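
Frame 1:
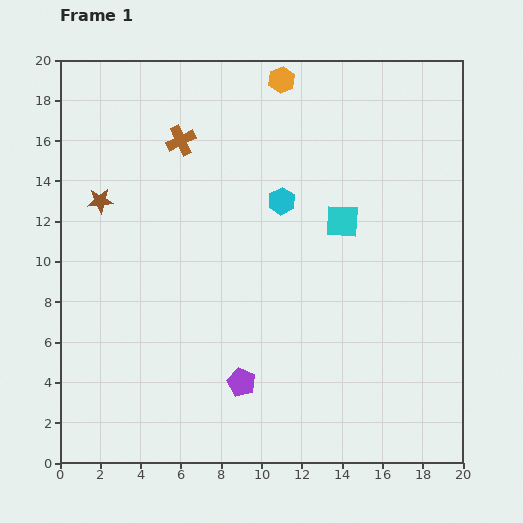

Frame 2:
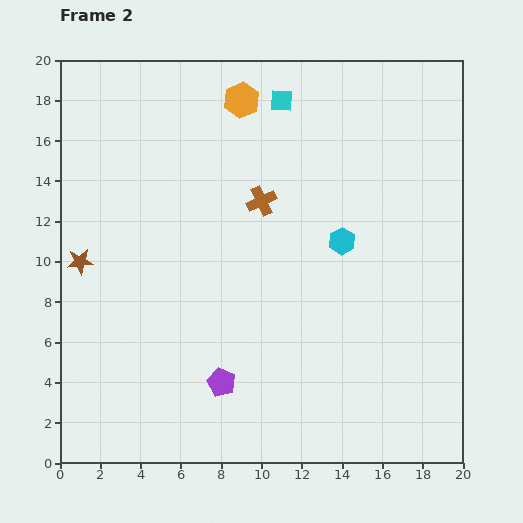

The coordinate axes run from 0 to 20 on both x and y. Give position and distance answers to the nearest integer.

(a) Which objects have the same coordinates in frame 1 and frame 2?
none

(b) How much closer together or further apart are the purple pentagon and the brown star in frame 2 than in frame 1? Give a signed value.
-2

Distance in frame 1: 11. Distance in frame 2: 9.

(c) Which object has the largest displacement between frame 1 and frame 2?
the cyan square

(moved 7; next 5)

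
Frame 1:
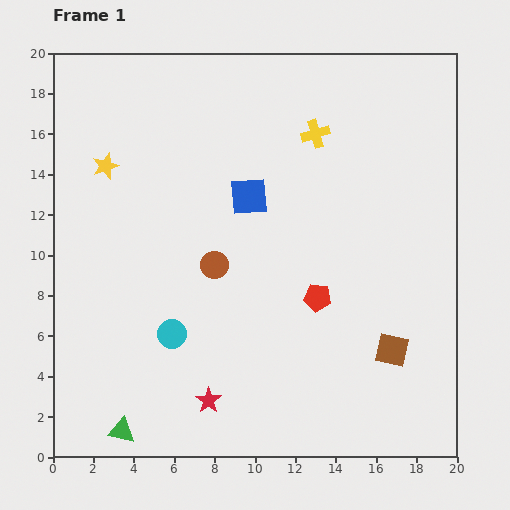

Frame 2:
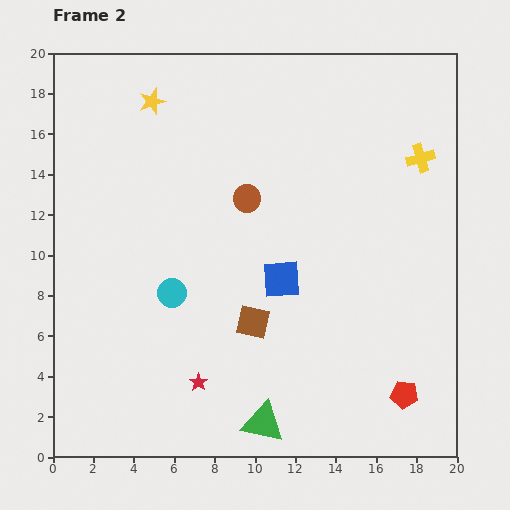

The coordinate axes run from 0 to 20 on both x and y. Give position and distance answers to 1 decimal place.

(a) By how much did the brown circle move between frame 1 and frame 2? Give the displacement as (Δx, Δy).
(1.6, 3.3)

The brown circle was at (8.0, 9.5) in frame 1 and (9.6, 12.8) in frame 2.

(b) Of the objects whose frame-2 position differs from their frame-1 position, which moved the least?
the red star

(moved 1.0)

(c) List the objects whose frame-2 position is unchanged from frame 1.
none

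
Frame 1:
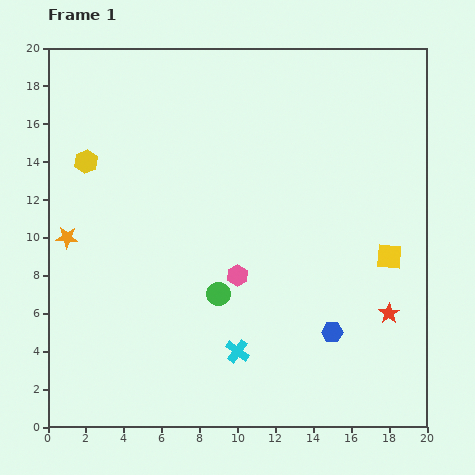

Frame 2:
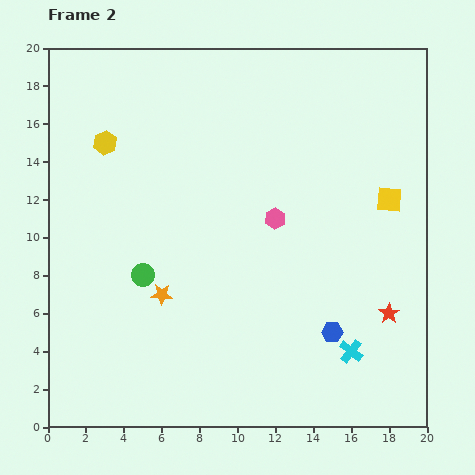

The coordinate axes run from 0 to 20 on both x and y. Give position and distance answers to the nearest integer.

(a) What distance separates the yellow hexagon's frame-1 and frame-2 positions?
1

The yellow hexagon moved from (2, 14) to (3, 15), a distance of √(1² + 1²) ≈ 1.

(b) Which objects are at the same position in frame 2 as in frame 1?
the blue hexagon, the red star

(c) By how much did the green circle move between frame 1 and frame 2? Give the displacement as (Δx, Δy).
(-4, 1)

The green circle was at (9, 7) in frame 1 and (5, 8) in frame 2.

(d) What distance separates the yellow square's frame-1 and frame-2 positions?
3

The yellow square moved from (18, 9) to (18, 12), a distance of √(0² + 3²) ≈ 3.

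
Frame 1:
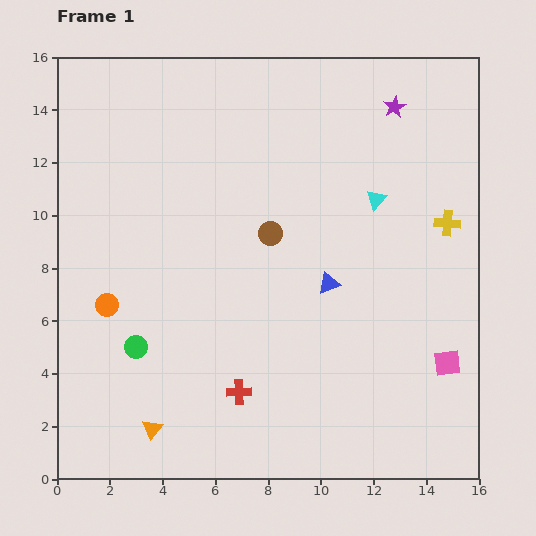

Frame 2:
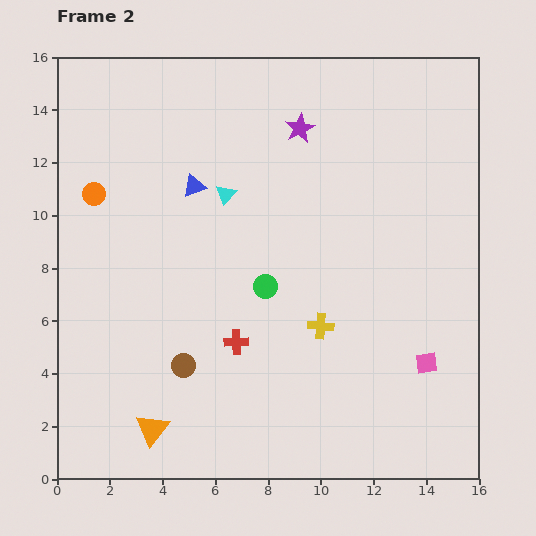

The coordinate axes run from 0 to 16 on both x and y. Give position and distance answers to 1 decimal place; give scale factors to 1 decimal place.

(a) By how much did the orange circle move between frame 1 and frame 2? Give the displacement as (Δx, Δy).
(-0.5, 4.2)

The orange circle was at (1.9, 6.6) in frame 1 and (1.4, 10.8) in frame 2.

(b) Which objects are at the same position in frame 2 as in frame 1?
the orange triangle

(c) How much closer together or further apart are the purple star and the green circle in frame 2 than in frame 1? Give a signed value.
-7.3

Distance in frame 1: 13.4. Distance in frame 2: 6.1.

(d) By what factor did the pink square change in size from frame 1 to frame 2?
0.8×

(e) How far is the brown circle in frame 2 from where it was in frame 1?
6.0

The brown circle moved from (8.1, 9.3) to (4.8, 4.3), a distance of √(3.3² + 5.0²) ≈ 6.0.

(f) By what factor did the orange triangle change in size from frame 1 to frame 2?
1.6×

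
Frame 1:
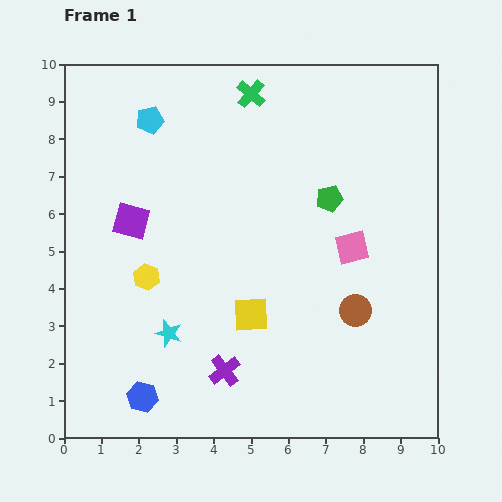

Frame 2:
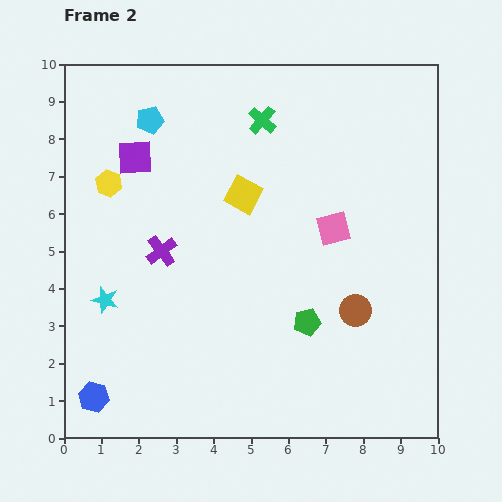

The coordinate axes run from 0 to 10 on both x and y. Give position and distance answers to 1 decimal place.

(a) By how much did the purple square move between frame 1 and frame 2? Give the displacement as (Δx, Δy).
(0.1, 1.7)

The purple square was at (1.8, 5.8) in frame 1 and (1.9, 7.5) in frame 2.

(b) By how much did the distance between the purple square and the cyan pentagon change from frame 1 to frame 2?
-1.6

Distance in frame 1: 2.7. Distance in frame 2: 1.1.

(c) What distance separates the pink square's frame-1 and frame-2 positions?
0.7

The pink square moved from (7.7, 5.1) to (7.2, 5.6), a distance of √(0.5² + 0.5²) ≈ 0.7.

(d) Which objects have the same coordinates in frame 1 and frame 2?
the cyan pentagon, the brown circle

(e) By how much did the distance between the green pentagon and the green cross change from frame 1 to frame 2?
+2.0

Distance in frame 1: 3.5. Distance in frame 2: 5.5.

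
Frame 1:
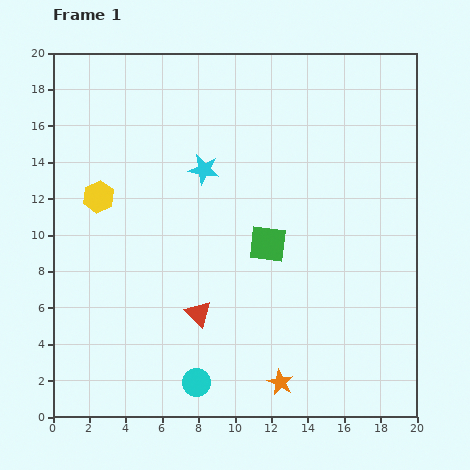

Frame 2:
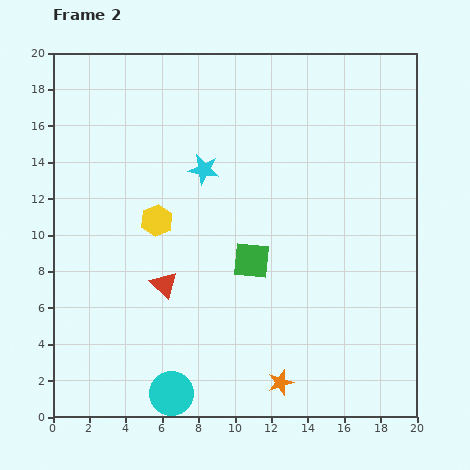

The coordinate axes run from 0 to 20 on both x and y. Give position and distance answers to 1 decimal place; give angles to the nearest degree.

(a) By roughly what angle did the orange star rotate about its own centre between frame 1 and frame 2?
28° clockwise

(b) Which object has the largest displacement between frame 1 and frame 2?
the yellow hexagon

(moved 3.5; next 2.5)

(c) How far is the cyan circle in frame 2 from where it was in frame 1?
1.5

The cyan circle moved from (7.9, 1.9) to (6.5, 1.3), a distance of √(1.4² + 0.6²) ≈ 1.5.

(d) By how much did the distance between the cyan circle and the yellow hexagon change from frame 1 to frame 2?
-2.0

Distance in frame 1: 11.5. Distance in frame 2: 9.5.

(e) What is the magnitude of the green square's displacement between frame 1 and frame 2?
1.3

The green square moved from (11.8, 9.5) to (10.9, 8.6), a distance of √(0.9² + 0.9²) ≈ 1.3.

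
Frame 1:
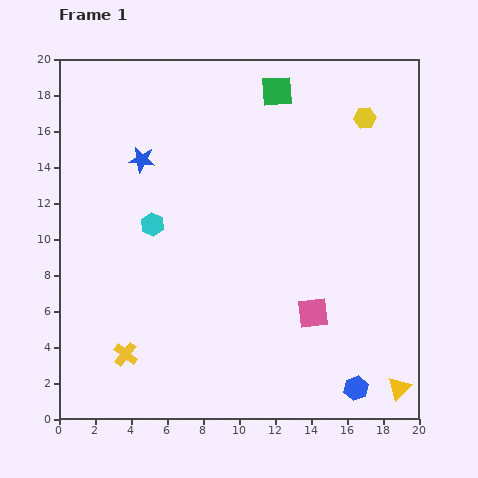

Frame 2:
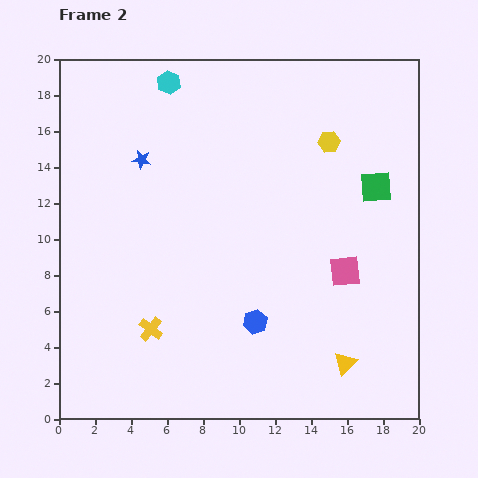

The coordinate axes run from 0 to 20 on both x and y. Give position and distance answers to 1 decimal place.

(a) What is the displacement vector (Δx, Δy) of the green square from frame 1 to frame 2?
(5.5, -5.3)

The green square was at (12.1, 18.2) in frame 1 and (17.6, 12.9) in frame 2.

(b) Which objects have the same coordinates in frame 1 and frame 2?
the blue star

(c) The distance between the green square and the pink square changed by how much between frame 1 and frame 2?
-7.5

Distance in frame 1: 12.5. Distance in frame 2: 5.0.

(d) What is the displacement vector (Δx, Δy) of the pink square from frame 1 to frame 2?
(1.8, 2.3)

The pink square was at (14.1, 5.9) in frame 1 and (15.9, 8.2) in frame 2.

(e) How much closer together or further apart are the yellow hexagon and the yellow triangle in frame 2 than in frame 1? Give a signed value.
-2.8

Distance in frame 1: 15.1. Distance in frame 2: 12.3.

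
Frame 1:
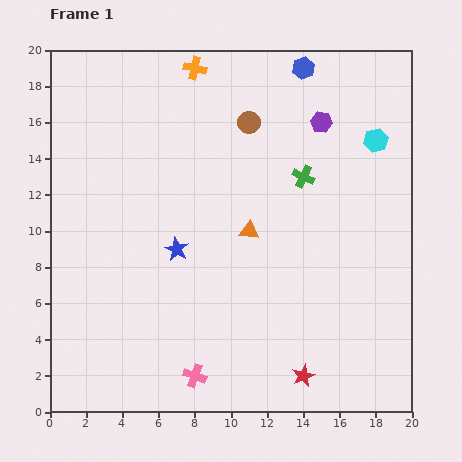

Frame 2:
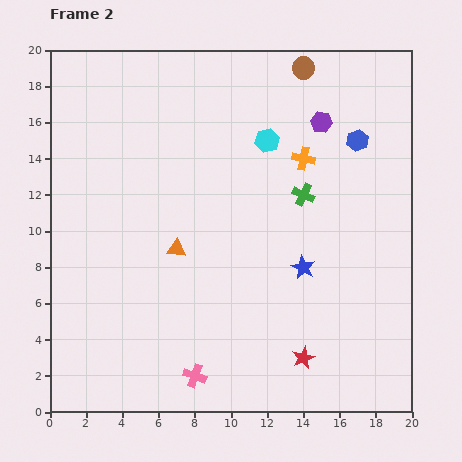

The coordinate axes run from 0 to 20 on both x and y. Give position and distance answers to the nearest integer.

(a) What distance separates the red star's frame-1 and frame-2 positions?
1

The red star moved from (14, 2) to (14, 3), a distance of √(0² + 1²) ≈ 1.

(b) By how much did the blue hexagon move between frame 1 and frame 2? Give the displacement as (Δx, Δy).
(3, -4)

The blue hexagon was at (14, 19) in frame 1 and (17, 15) in frame 2.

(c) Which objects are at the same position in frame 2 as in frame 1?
the pink cross, the purple hexagon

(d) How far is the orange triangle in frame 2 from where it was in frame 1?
4

The orange triangle moved from (11, 10) to (7, 9), a distance of √(4² + 1²) ≈ 4.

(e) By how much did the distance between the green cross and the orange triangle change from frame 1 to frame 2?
+4

Distance in frame 1: 4. Distance in frame 2: 8.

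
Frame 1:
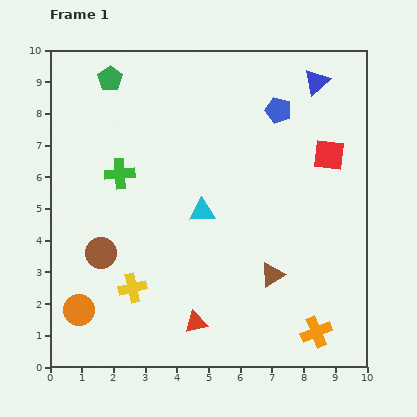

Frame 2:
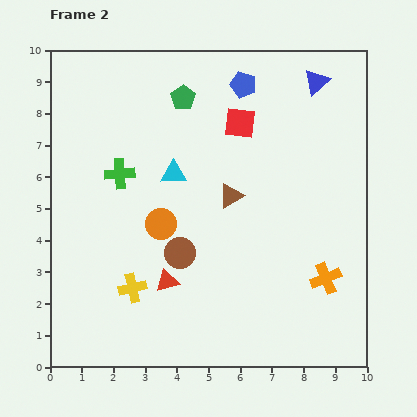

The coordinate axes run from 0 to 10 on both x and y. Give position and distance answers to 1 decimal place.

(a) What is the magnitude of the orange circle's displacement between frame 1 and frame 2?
3.7

The orange circle moved from (0.9, 1.8) to (3.5, 4.5), a distance of √(2.6² + 2.7²) ≈ 3.7.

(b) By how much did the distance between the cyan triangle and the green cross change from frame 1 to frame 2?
-1.2

Distance in frame 1: 2.9. Distance in frame 2: 1.7.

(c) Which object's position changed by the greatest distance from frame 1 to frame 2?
the orange circle

(moved 3.7; next 3.0)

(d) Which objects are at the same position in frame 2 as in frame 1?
the yellow cross, the blue triangle, the green cross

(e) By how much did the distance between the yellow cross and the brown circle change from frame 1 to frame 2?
+0.4

Distance in frame 1: 1.5. Distance in frame 2: 1.9.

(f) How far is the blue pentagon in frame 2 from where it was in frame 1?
1.4

The blue pentagon moved from (7.2, 8.1) to (6.1, 8.9), a distance of √(1.1² + 0.8²) ≈ 1.4.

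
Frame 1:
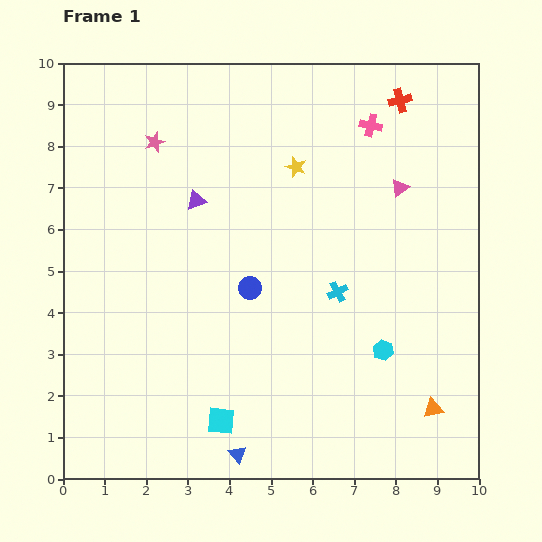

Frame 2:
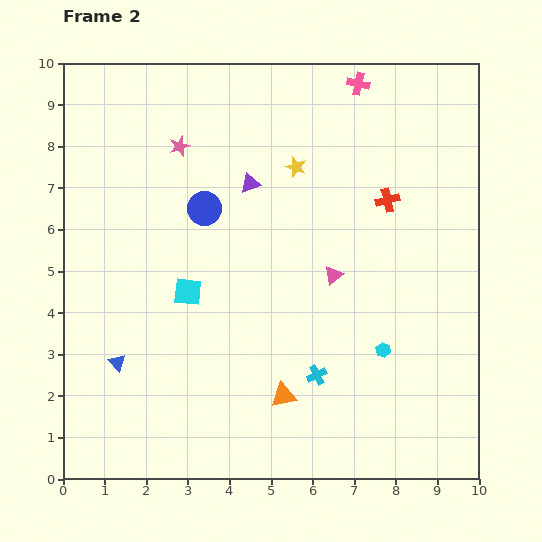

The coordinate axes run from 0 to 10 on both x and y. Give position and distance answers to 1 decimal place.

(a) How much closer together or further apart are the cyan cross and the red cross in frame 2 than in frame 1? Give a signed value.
-0.3

Distance in frame 1: 4.8. Distance in frame 2: 4.5.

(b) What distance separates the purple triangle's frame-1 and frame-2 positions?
1.4

The purple triangle moved from (3.2, 6.7) to (4.5, 7.1), a distance of √(1.3² + 0.4²) ≈ 1.4.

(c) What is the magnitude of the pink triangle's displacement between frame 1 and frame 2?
2.6

The pink triangle moved from (8.1, 7.0) to (6.5, 4.9), a distance of √(1.6² + 2.1²) ≈ 2.6.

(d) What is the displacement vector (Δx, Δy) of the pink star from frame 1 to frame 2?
(0.6, -0.1)

The pink star was at (2.2, 8.1) in frame 1 and (2.8, 8.0) in frame 2.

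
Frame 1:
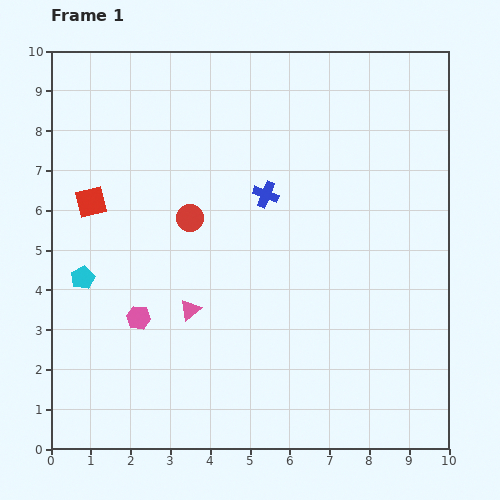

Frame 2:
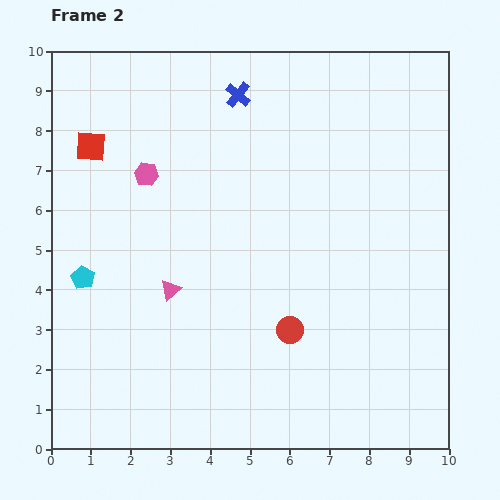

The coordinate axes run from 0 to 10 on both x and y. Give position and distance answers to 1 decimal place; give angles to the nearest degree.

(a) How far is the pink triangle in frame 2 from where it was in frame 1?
0.7

The pink triangle moved from (3.5, 3.5) to (3.0, 4.0), a distance of √(0.5² + 0.5²) ≈ 0.7.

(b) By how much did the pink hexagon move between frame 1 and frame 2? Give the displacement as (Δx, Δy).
(0.2, 3.6)

The pink hexagon was at (2.2, 3.3) in frame 1 and (2.4, 6.9) in frame 2.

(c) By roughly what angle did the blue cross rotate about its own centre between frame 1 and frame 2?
17° clockwise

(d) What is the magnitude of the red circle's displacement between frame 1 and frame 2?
3.8

The red circle moved from (3.5, 5.8) to (6.0, 3.0), a distance of √(2.5² + 2.8²) ≈ 3.8.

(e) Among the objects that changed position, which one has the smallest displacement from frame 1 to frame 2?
the pink triangle

(moved 0.7)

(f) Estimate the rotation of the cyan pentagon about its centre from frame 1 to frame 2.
16° counter-clockwise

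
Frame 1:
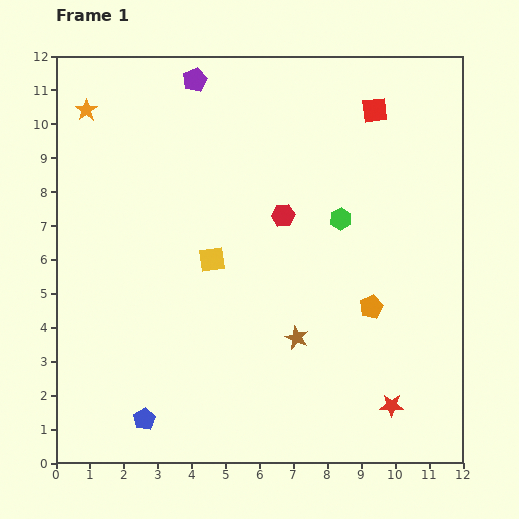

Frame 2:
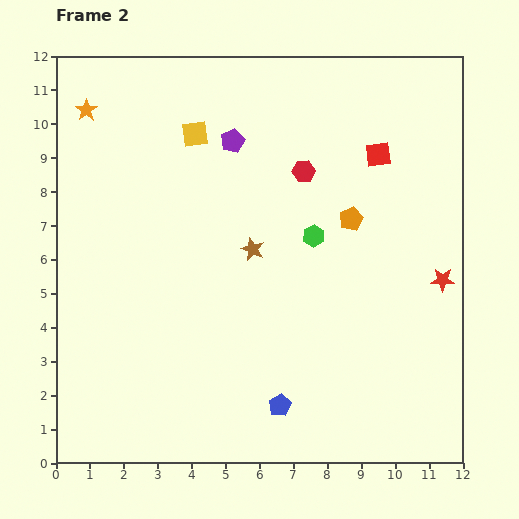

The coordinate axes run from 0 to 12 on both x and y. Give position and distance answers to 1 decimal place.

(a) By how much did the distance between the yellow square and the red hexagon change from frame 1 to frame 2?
+0.9

Distance in frame 1: 2.5. Distance in frame 2: 3.4.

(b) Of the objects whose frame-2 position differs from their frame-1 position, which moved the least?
the green hexagon

(moved 0.9)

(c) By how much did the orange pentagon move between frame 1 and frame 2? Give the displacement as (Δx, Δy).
(-0.6, 2.6)

The orange pentagon was at (9.3, 4.6) in frame 1 and (8.7, 7.2) in frame 2.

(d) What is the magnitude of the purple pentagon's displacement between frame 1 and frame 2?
2.1

The purple pentagon moved from (4.1, 11.3) to (5.2, 9.5), a distance of √(1.1² + 1.8²) ≈ 2.1.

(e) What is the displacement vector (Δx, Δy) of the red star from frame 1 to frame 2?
(1.5, 3.7)

The red star was at (9.9, 1.7) in frame 1 and (11.4, 5.4) in frame 2.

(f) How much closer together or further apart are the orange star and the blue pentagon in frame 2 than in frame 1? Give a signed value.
+1.1

Distance in frame 1: 9.3. Distance in frame 2: 10.4.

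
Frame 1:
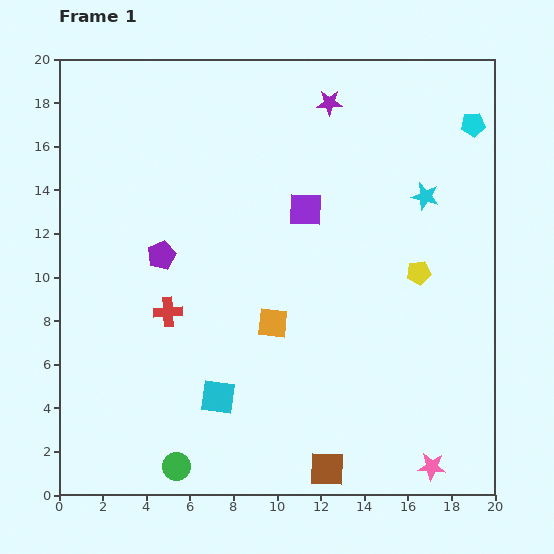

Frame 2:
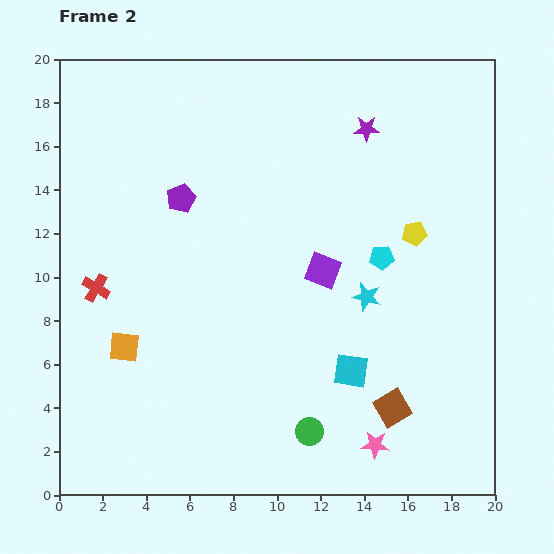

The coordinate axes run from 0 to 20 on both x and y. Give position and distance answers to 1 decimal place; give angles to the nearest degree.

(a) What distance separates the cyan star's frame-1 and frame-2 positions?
5.3

The cyan star moved from (16.8, 13.7) to (14.1, 9.1), a distance of √(2.7² + 4.6²) ≈ 5.3.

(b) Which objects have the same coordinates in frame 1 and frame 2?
none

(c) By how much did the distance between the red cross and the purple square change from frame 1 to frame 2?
+2.5

Distance in frame 1: 7.9. Distance in frame 2: 10.4.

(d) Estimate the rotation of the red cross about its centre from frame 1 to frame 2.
35° clockwise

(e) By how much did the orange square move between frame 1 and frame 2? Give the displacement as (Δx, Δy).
(-6.8, -1.1)

The orange square was at (9.8, 7.9) in frame 1 and (3.0, 6.8) in frame 2.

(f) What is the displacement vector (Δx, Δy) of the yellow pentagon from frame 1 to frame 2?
(-0.2, 1.8)

The yellow pentagon was at (16.5, 10.2) in frame 1 and (16.3, 12.0) in frame 2.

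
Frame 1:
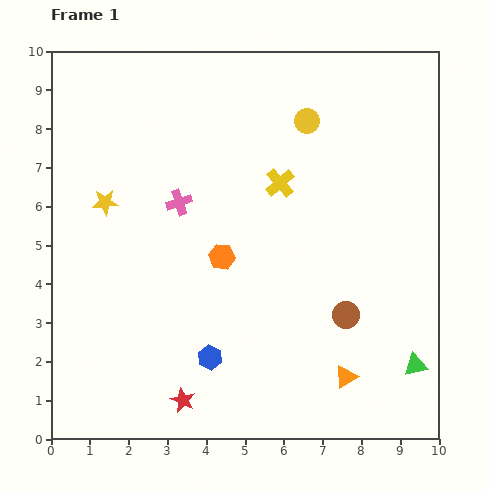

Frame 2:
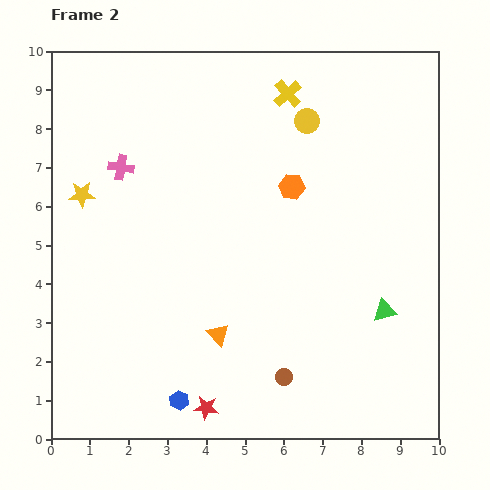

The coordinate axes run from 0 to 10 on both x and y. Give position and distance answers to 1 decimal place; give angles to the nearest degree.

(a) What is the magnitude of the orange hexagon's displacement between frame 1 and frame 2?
2.5

The orange hexagon moved from (4.4, 4.7) to (6.2, 6.5), a distance of √(1.8² + 1.8²) ≈ 2.5.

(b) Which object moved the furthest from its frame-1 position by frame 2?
the orange triangle

(moved 3.5; next 2.5)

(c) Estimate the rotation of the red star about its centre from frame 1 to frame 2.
16° counter-clockwise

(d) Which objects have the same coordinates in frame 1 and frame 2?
the yellow circle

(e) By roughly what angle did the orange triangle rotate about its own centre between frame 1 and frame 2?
42° counter-clockwise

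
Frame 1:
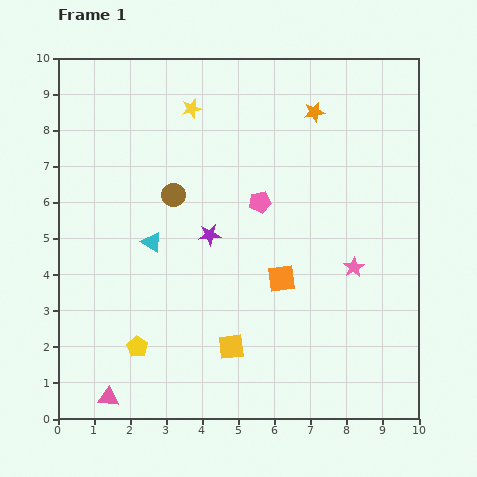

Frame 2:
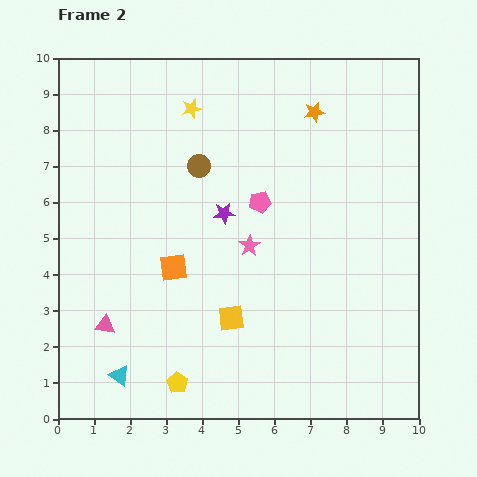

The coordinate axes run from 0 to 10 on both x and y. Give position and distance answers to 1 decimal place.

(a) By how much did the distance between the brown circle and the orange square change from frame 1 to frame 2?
-0.9

Distance in frame 1: 3.8. Distance in frame 2: 2.9.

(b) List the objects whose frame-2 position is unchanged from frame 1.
the yellow star, the orange star, the pink pentagon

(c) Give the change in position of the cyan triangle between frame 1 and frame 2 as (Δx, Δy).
(-0.9, -3.7)

The cyan triangle was at (2.6, 4.9) in frame 1 and (1.7, 1.2) in frame 2.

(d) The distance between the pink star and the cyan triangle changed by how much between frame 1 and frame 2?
-0.5

Distance in frame 1: 5.6. Distance in frame 2: 5.1.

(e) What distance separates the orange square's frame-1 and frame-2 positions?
3.0

The orange square moved from (6.2, 3.9) to (3.2, 4.2), a distance of √(3.0² + 0.3²) ≈ 3.0.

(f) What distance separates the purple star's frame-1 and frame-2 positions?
0.7

The purple star moved from (4.2, 5.1) to (4.6, 5.7), a distance of √(0.4² + 0.6²) ≈ 0.7.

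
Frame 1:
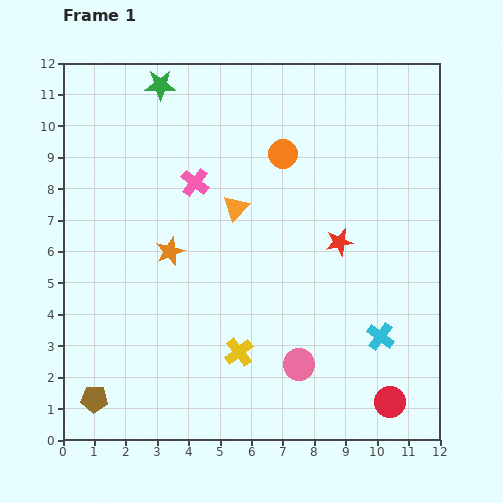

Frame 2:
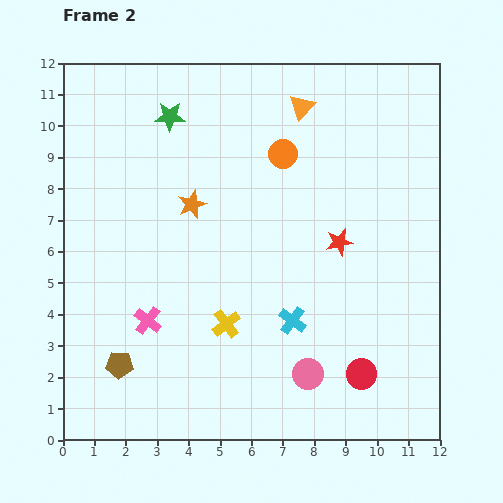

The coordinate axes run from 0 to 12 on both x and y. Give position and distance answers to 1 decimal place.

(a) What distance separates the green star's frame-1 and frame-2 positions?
1.0

The green star moved from (3.1, 11.3) to (3.4, 10.3), a distance of √(0.3² + 1.0²) ≈ 1.0.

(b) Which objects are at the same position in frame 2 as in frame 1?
the orange circle, the red star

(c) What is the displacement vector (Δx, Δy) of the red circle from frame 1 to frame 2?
(-0.9, 0.9)

The red circle was at (10.4, 1.2) in frame 1 and (9.5, 2.1) in frame 2.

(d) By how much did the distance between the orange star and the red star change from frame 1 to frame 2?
-0.5

Distance in frame 1: 5.4. Distance in frame 2: 4.9.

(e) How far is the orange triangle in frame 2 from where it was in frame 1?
3.8

The orange triangle moved from (5.5, 7.4) to (7.6, 10.6), a distance of √(2.1² + 3.2²) ≈ 3.8.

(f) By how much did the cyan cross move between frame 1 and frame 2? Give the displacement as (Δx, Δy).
(-2.8, 0.5)

The cyan cross was at (10.1, 3.3) in frame 1 and (7.3, 3.8) in frame 2.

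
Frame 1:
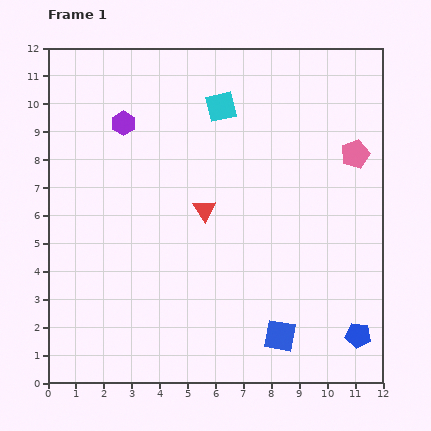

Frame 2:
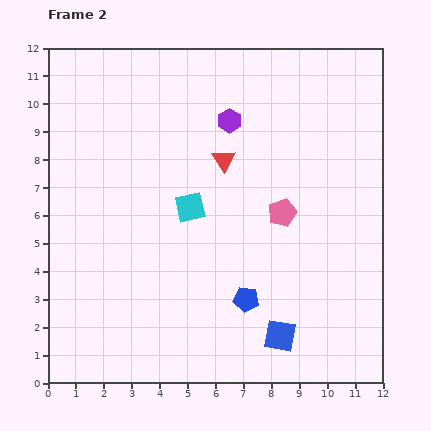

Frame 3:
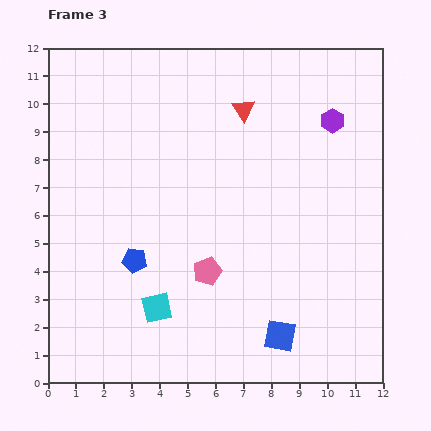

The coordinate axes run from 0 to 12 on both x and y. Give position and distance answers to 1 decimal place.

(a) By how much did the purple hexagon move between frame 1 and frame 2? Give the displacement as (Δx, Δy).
(3.8, 0.1)

The purple hexagon was at (2.7, 9.3) in frame 1 and (6.5, 9.4) in frame 2.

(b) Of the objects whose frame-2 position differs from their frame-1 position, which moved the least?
the red triangle

(moved 1.9)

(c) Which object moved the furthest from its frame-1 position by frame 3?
the blue pentagon

(moved 8.4; next 7.6)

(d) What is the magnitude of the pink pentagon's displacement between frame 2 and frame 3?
3.4

The pink pentagon moved from (8.4, 6.1) to (5.7, 4.0), a distance of √(2.7² + 2.1²) ≈ 3.4.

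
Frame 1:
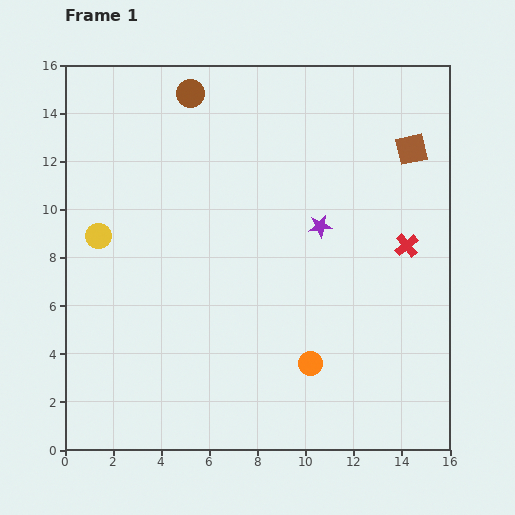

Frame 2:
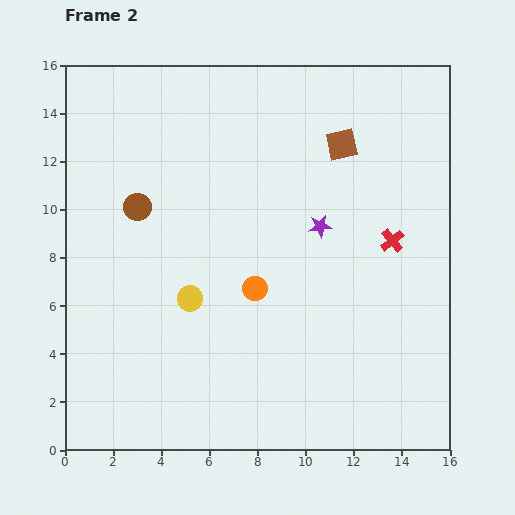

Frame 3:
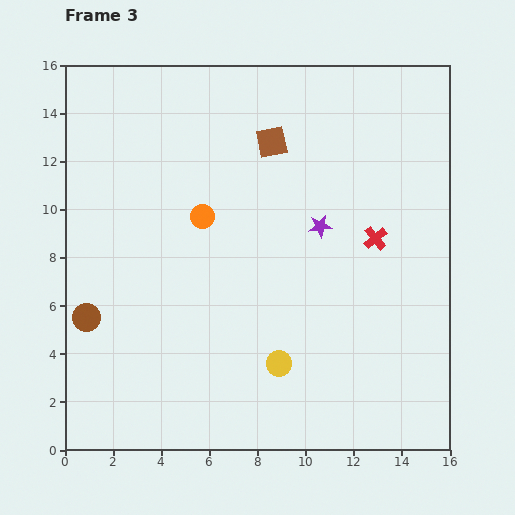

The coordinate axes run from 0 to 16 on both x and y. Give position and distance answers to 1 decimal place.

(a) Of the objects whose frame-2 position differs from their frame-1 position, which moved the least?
the red cross

(moved 0.6)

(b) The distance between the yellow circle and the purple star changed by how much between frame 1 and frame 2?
-3.0

Distance in frame 1: 9.2. Distance in frame 2: 6.2.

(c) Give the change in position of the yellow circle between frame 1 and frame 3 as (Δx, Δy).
(7.5, -5.3)

The yellow circle was at (1.4, 8.9) in frame 1 and (8.9, 3.6) in frame 3.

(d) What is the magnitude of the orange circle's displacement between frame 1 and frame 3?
7.6

The orange circle moved from (10.2, 3.6) to (5.7, 9.7), a distance of √(4.5² + 6.1²) ≈ 7.6.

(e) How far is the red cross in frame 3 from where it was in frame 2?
0.7

The red cross moved from (13.6, 8.7) to (12.9, 8.8), a distance of √(0.7² + 0.1²) ≈ 0.7.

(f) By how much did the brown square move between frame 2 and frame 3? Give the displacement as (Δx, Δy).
(-2.9, 0.1)

The brown square was at (11.5, 12.7) in frame 2 and (8.6, 12.8) in frame 3.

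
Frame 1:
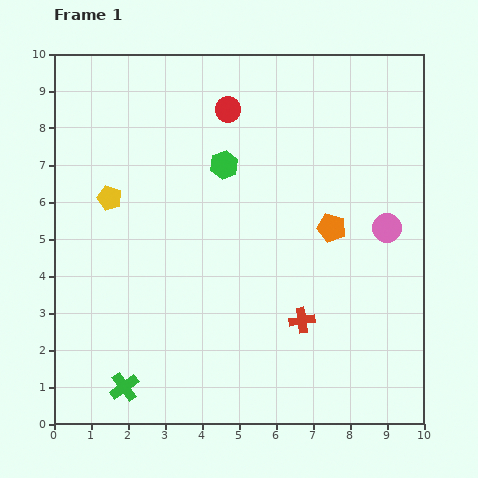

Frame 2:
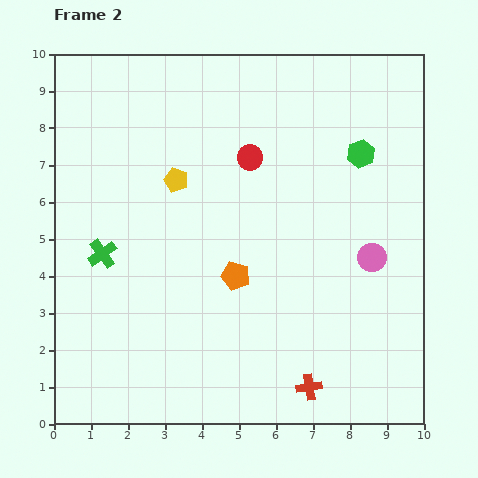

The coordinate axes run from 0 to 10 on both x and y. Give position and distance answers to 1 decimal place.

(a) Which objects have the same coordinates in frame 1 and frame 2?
none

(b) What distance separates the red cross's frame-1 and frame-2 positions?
1.8

The red cross moved from (6.7, 2.8) to (6.9, 1.0), a distance of √(0.2² + 1.8²) ≈ 1.8.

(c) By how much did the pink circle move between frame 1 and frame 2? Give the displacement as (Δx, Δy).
(-0.4, -0.8)

The pink circle was at (9.0, 5.3) in frame 1 and (8.6, 4.5) in frame 2.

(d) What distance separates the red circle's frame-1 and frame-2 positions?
1.4

The red circle moved from (4.7, 8.5) to (5.3, 7.2), a distance of √(0.6² + 1.3²) ≈ 1.4.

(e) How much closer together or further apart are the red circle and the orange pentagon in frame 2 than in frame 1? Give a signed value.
-1.1

Distance in frame 1: 4.3. Distance in frame 2: 3.2.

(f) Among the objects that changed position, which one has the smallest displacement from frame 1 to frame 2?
the pink circle

(moved 0.9)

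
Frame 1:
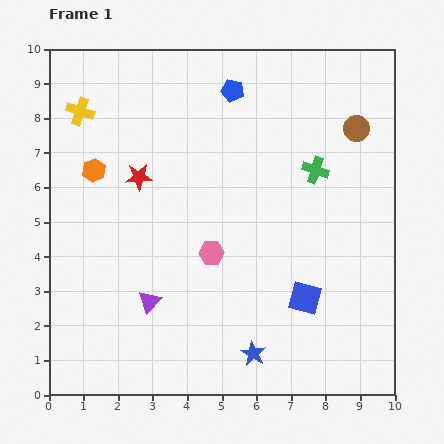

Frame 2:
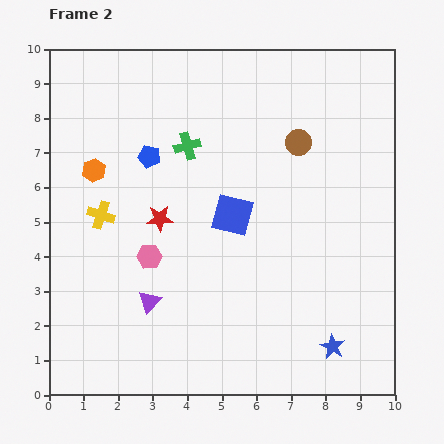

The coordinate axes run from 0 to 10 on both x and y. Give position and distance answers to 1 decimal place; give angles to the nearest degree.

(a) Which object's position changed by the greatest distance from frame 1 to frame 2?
the green cross

(moved 3.8; next 3.2)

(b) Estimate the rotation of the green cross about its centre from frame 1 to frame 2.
34° counter-clockwise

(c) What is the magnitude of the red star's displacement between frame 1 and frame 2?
1.3

The red star moved from (2.6, 6.3) to (3.2, 5.1), a distance of √(0.6² + 1.2²) ≈ 1.3.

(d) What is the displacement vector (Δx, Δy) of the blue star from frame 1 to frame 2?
(2.3, 0.2)

The blue star was at (5.9, 1.2) in frame 1 and (8.2, 1.4) in frame 2.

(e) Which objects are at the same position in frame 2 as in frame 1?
the orange hexagon, the purple triangle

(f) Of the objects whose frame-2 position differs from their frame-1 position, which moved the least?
the red star

(moved 1.3)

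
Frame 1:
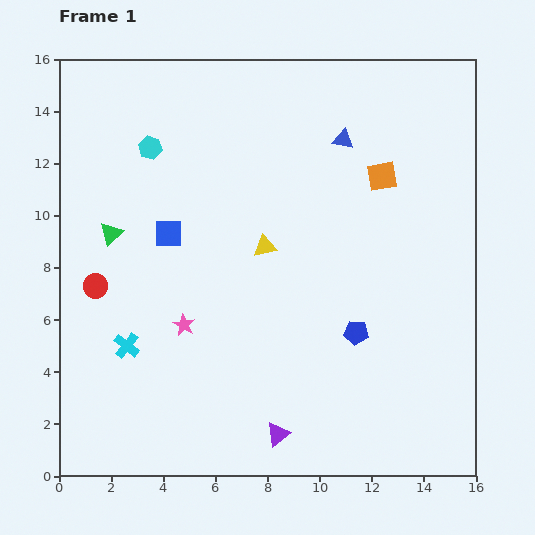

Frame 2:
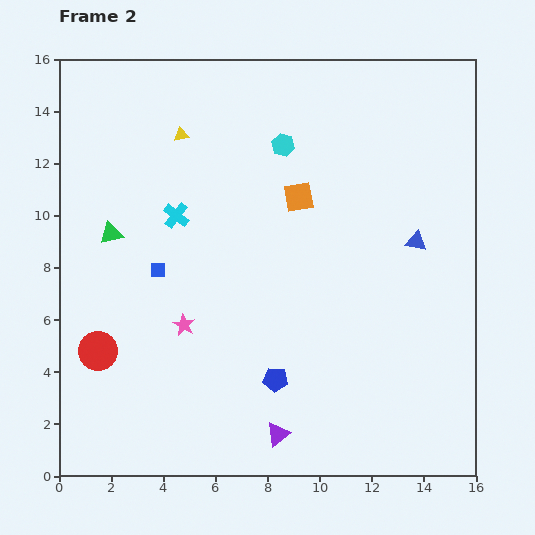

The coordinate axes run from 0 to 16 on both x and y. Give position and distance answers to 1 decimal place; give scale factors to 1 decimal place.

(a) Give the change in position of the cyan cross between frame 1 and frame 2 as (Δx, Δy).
(1.9, 5.0)

The cyan cross was at (2.6, 5.0) in frame 1 and (4.5, 10.0) in frame 2.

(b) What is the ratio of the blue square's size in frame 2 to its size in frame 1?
0.6×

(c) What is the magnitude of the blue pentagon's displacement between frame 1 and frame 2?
3.6

The blue pentagon moved from (11.4, 5.5) to (8.3, 3.7), a distance of √(3.1² + 1.8²) ≈ 3.6.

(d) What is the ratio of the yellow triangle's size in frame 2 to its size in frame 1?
0.7×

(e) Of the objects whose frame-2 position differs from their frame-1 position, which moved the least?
the blue square

(moved 1.5)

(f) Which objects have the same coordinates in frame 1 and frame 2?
the pink star, the purple triangle, the green triangle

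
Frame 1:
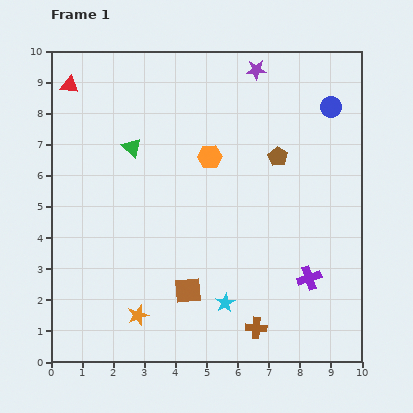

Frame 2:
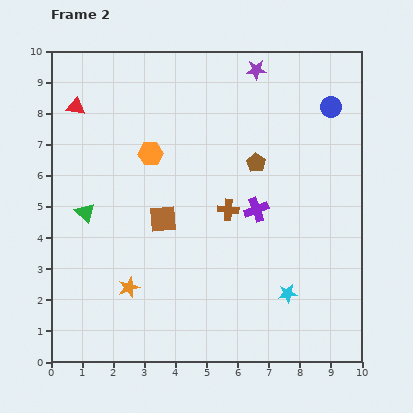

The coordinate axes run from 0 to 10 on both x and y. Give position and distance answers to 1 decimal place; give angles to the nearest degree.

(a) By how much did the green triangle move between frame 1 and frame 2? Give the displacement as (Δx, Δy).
(-1.5, -2.1)

The green triangle was at (2.6, 6.9) in frame 1 and (1.1, 4.8) in frame 2.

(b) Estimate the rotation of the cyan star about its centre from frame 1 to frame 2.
23° clockwise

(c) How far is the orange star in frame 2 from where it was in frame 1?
0.9

The orange star moved from (2.8, 1.5) to (2.5, 2.4), a distance of √(0.3² + 0.9²) ≈ 0.9.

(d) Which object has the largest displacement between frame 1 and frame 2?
the brown cross

(moved 3.9; next 2.8)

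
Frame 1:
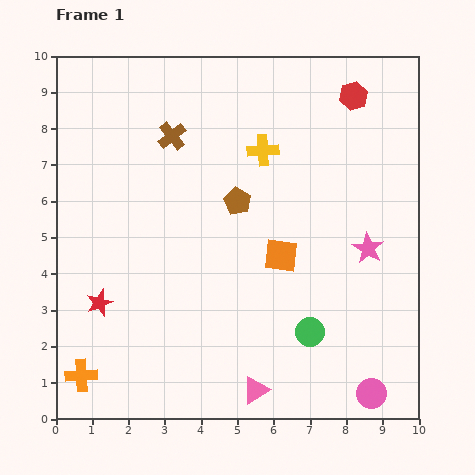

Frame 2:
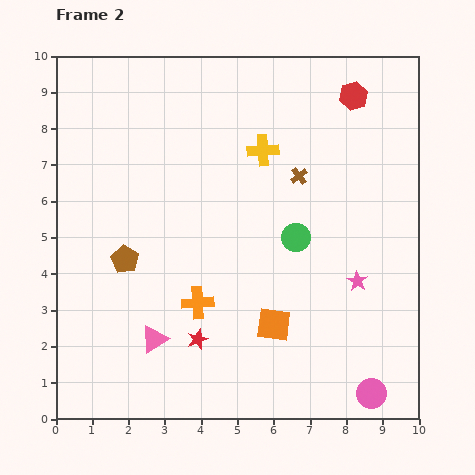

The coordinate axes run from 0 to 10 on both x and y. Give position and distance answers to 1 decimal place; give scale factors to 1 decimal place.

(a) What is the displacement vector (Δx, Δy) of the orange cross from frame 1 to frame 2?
(3.2, 2.0)

The orange cross was at (0.7, 1.2) in frame 1 and (3.9, 3.2) in frame 2.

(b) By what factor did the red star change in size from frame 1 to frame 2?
0.8×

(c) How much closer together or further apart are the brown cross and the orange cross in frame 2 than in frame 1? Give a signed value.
-2.6

Distance in frame 1: 7.1. Distance in frame 2: 4.5.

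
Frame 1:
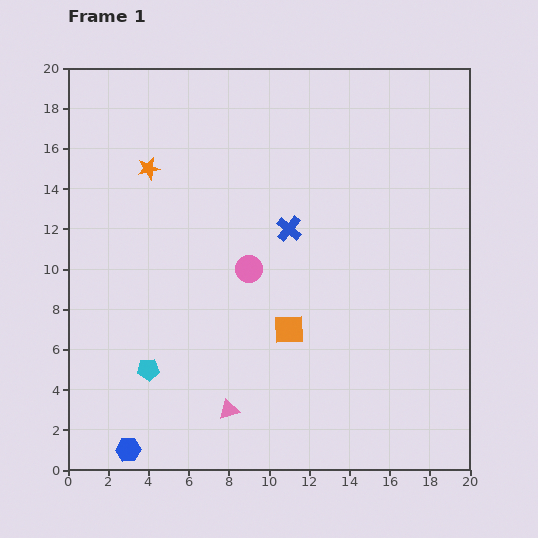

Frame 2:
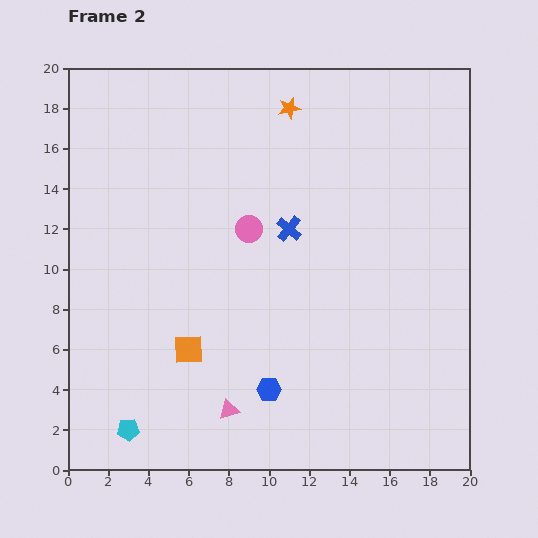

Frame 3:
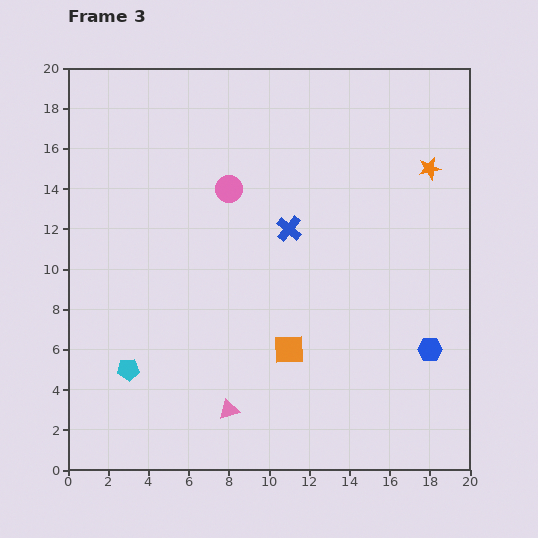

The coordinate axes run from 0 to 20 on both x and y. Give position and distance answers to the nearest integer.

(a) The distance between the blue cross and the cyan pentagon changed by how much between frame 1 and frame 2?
+3

Distance in frame 1: 10. Distance in frame 2: 13.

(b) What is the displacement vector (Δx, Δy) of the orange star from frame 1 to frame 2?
(7, 3)

The orange star was at (4, 15) in frame 1 and (11, 18) in frame 2.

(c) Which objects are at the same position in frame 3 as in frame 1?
the blue cross, the pink triangle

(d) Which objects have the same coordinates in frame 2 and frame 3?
the blue cross, the pink triangle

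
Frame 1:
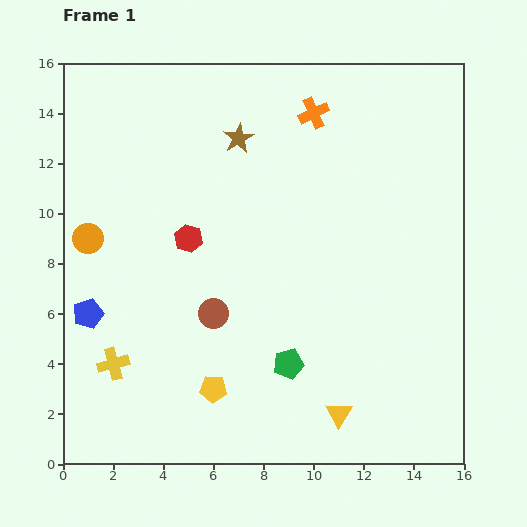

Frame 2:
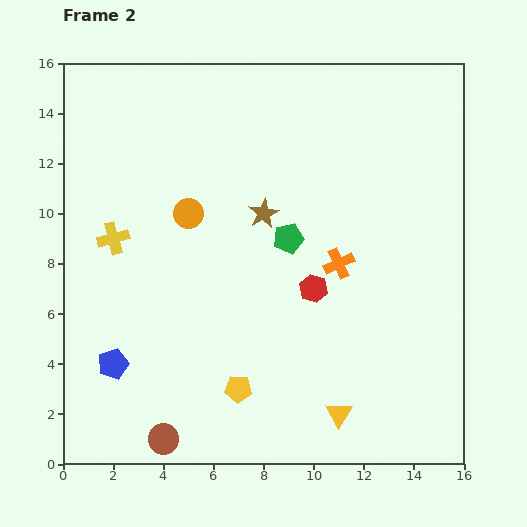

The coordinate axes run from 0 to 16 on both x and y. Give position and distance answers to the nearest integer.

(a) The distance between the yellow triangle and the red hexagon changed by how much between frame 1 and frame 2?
-4

Distance in frame 1: 9. Distance in frame 2: 5.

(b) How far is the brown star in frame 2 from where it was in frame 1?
3

The brown star moved from (7, 13) to (8, 10), a distance of √(1² + 3²) ≈ 3.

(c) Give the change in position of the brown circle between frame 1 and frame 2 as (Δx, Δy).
(-2, -5)

The brown circle was at (6, 6) in frame 1 and (4, 1) in frame 2.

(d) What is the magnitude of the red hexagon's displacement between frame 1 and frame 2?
5

The red hexagon moved from (5, 9) to (10, 7), a distance of √(5² + 2²) ≈ 5.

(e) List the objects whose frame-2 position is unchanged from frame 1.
the yellow triangle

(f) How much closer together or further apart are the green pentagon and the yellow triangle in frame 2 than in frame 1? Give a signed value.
+4

Distance in frame 1: 3. Distance in frame 2: 7.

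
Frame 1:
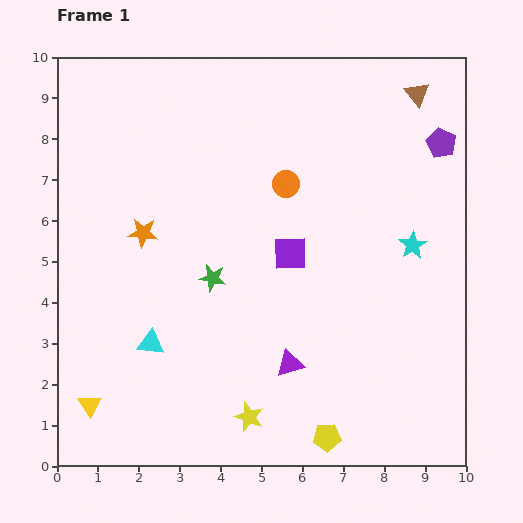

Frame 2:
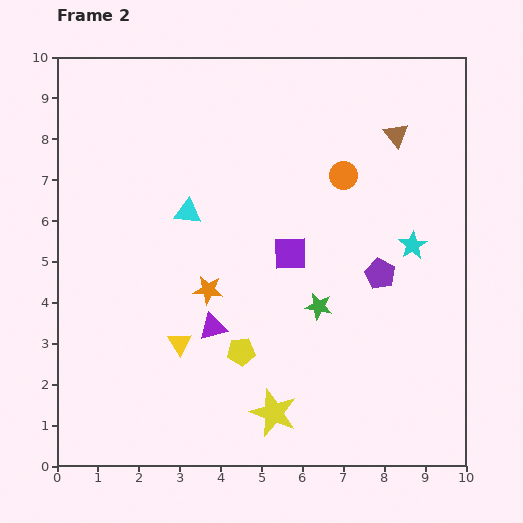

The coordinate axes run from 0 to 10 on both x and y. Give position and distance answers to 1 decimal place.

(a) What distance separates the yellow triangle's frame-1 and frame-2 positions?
2.7

The yellow triangle moved from (0.8, 1.5) to (3.0, 3.0), a distance of √(2.2² + 1.5²) ≈ 2.7.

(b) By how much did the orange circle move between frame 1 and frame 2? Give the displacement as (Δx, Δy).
(1.4, 0.2)

The orange circle was at (5.6, 6.9) in frame 1 and (7.0, 7.1) in frame 2.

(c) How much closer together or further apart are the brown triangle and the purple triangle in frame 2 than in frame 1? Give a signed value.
-0.8

Distance in frame 1: 7.3. Distance in frame 2: 6.5.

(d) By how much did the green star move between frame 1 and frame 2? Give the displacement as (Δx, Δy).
(2.6, -0.7)

The green star was at (3.8, 4.6) in frame 1 and (6.4, 3.9) in frame 2.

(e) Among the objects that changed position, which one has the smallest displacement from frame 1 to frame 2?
the yellow star

(moved 0.6)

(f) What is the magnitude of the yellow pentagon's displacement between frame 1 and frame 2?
3.0

The yellow pentagon moved from (6.6, 0.7) to (4.5, 2.8), a distance of √(2.1² + 2.1²) ≈ 3.0.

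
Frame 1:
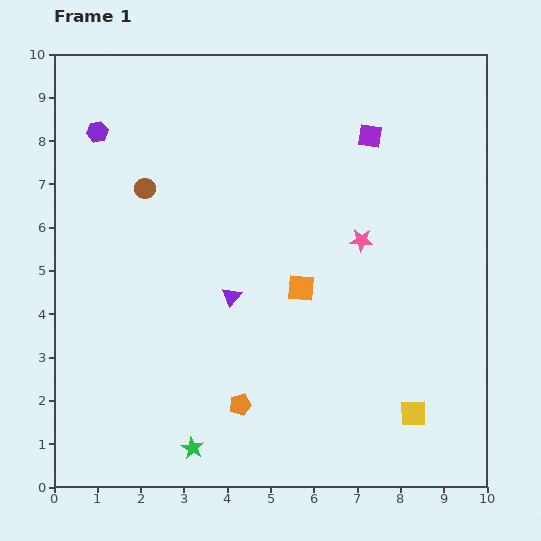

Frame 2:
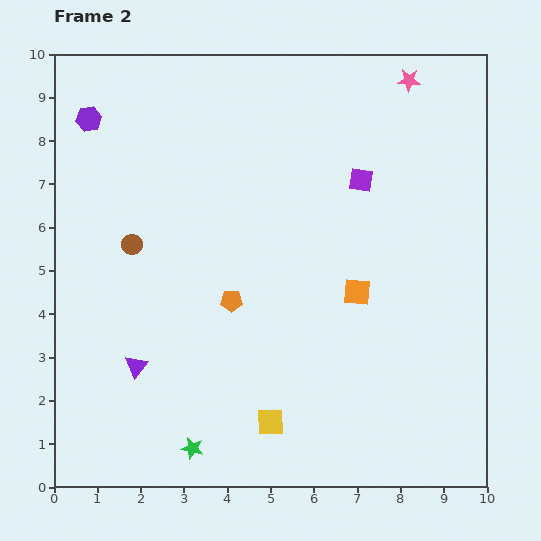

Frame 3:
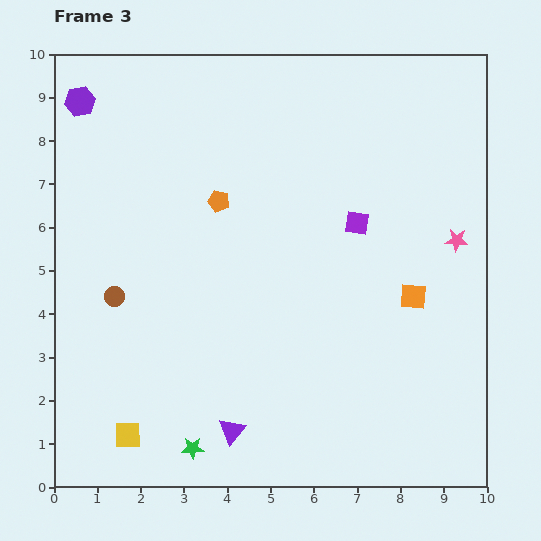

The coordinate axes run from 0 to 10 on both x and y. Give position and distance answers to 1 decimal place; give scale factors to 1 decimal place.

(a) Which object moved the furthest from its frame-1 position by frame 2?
the pink star

(moved 3.9; next 3.3)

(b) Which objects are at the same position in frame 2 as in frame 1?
the green star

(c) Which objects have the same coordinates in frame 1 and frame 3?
the green star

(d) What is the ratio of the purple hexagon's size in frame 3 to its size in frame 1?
1.4×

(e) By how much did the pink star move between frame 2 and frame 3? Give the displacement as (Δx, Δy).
(1.1, -3.7)

The pink star was at (8.2, 9.4) in frame 2 and (9.3, 5.7) in frame 3.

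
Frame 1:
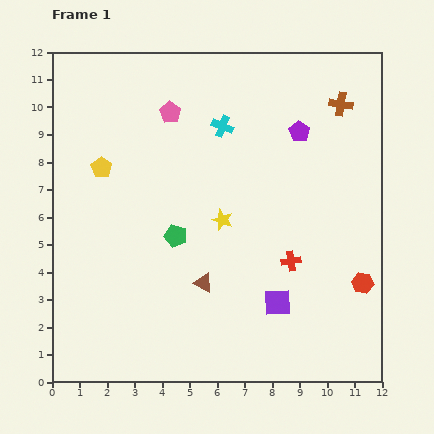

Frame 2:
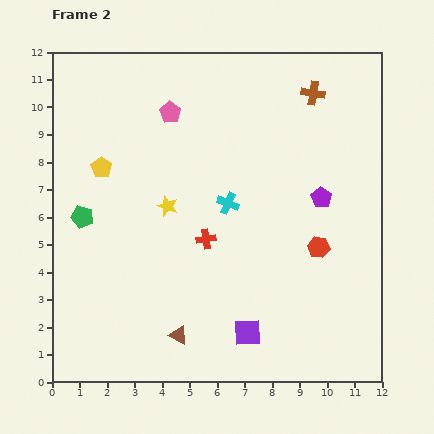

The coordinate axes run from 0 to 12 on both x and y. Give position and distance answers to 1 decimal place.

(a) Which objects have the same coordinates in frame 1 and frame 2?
the pink pentagon, the yellow pentagon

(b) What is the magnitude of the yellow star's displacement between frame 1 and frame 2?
2.1

The yellow star moved from (6.2, 5.9) to (4.2, 6.4), a distance of √(2.0² + 0.5²) ≈ 2.1.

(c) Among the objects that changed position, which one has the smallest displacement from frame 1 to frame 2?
the brown cross

(moved 1.1)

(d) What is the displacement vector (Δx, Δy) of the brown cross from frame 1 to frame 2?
(-1.0, 0.4)

The brown cross was at (10.5, 10.1) in frame 1 and (9.5, 10.5) in frame 2.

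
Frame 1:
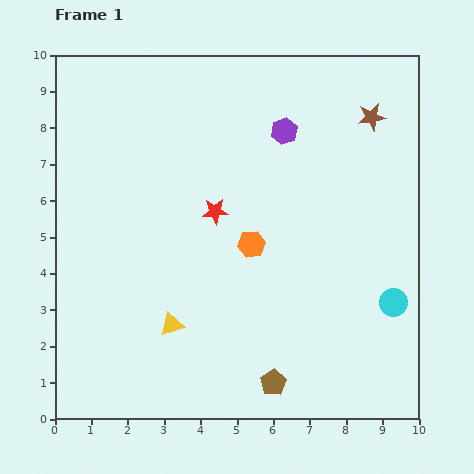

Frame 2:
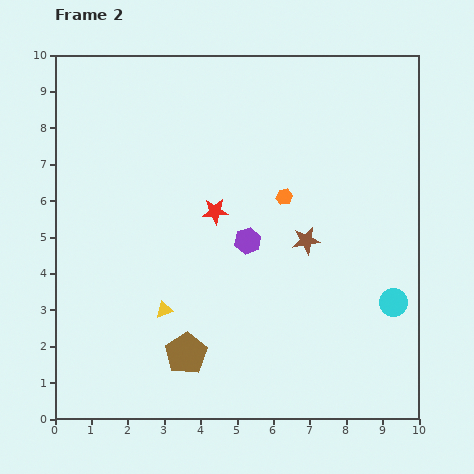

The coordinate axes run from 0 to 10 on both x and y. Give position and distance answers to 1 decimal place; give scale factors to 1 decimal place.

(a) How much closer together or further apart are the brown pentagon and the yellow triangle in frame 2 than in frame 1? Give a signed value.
-1.9

Distance in frame 1: 3.2. Distance in frame 2: 1.3.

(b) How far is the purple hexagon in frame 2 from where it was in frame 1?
3.2

The purple hexagon moved from (6.3, 7.9) to (5.3, 4.9), a distance of √(1.0² + 3.0²) ≈ 3.2.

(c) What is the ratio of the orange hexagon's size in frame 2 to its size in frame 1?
0.6×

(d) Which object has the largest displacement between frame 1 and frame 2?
the brown star

(moved 3.8; next 3.2)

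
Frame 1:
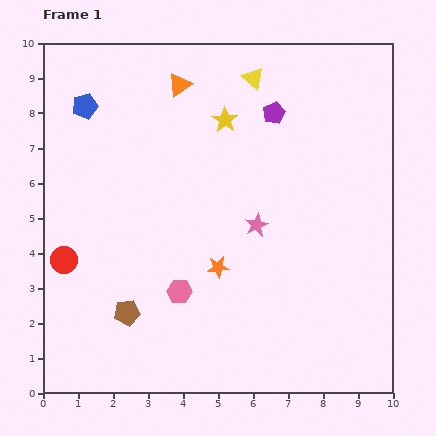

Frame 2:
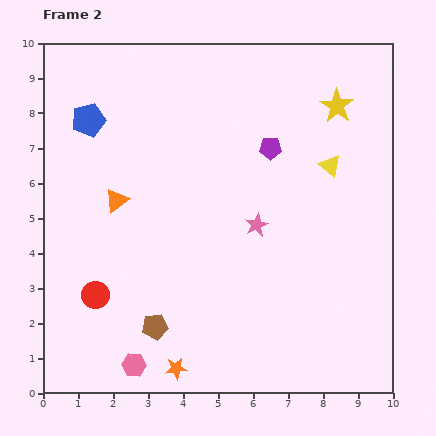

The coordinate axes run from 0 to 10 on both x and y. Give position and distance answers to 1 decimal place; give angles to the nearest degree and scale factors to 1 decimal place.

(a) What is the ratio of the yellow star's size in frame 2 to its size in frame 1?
1.3×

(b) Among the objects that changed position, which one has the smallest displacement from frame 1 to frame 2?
the blue pentagon

(moved 0.4)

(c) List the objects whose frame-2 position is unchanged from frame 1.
the pink star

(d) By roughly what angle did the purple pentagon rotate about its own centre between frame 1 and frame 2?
26° clockwise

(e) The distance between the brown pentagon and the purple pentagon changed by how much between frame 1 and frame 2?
-1.0

Distance in frame 1: 7.1. Distance in frame 2: 6.1.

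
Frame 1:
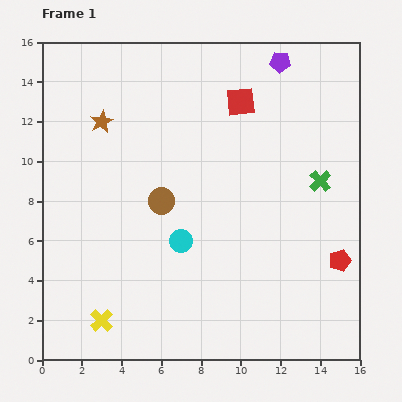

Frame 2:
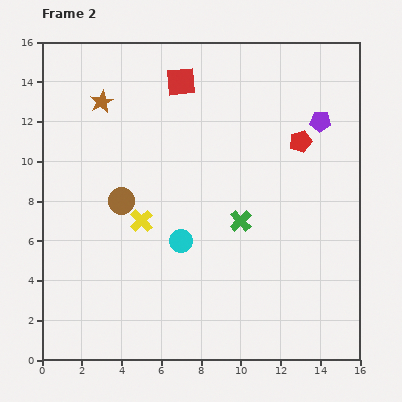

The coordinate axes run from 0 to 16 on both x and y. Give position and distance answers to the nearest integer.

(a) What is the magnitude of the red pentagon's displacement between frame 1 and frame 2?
6

The red pentagon moved from (15, 5) to (13, 11), a distance of √(2² + 6²) ≈ 6.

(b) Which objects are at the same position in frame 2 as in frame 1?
the cyan circle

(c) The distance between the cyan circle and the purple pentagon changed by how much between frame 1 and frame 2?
-1

Distance in frame 1: 10. Distance in frame 2: 9.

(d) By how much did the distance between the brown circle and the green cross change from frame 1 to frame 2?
-2

Distance in frame 1: 8. Distance in frame 2: 6.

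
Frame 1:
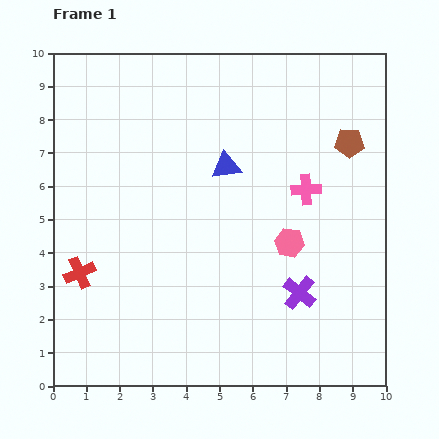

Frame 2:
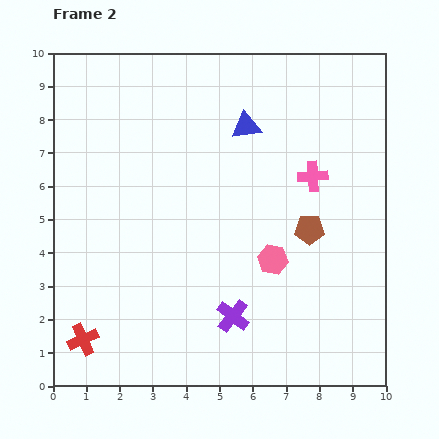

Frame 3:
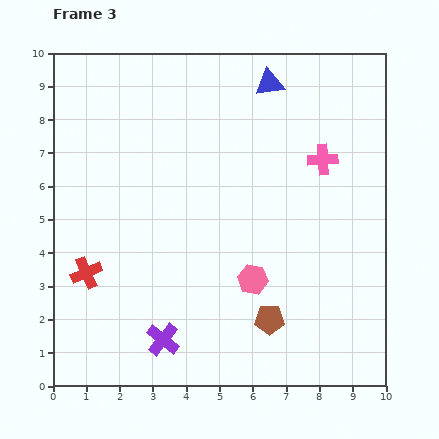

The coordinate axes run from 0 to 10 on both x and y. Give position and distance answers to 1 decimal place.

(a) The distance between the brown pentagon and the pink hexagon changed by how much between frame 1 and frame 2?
-2.1

Distance in frame 1: 3.5. Distance in frame 2: 1.4.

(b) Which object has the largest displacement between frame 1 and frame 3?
the brown pentagon

(moved 5.8; next 4.3)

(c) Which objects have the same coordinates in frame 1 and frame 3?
none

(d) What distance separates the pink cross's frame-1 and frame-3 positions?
1.0

The pink cross moved from (7.6, 5.9) to (8.1, 6.8), a distance of √(0.5² + 0.9²) ≈ 1.0.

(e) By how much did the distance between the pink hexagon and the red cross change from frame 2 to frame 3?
-1.2

Distance in frame 2: 6.2. Distance in frame 3: 5.0.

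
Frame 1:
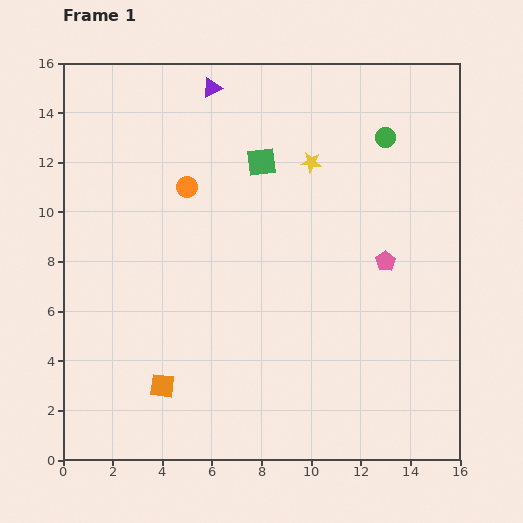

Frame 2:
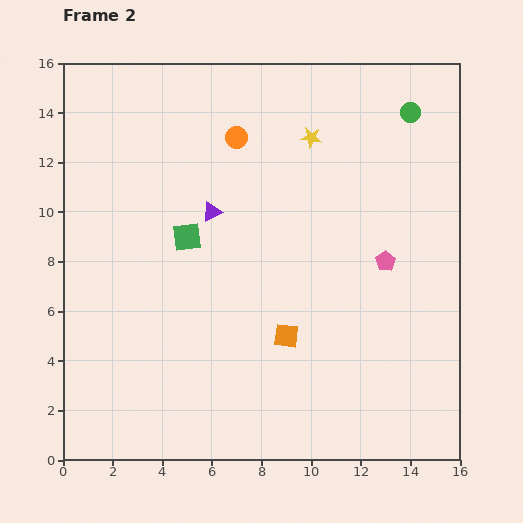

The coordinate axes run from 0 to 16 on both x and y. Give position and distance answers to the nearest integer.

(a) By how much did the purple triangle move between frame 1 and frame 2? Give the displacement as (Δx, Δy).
(0, -5)

The purple triangle was at (6, 15) in frame 1 and (6, 10) in frame 2.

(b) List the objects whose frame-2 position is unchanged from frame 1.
the pink pentagon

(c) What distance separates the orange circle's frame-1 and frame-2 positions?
3

The orange circle moved from (5, 11) to (7, 13), a distance of √(2² + 2²) ≈ 3.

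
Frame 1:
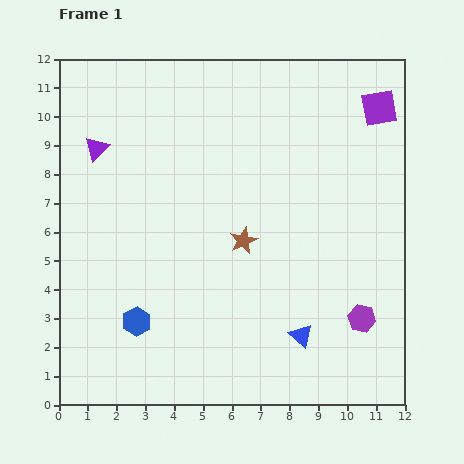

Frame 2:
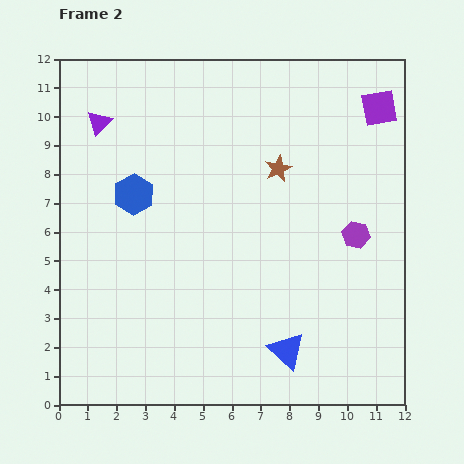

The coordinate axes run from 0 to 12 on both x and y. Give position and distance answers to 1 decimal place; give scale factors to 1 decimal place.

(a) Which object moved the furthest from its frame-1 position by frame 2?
the blue hexagon

(moved 4.4; next 2.9)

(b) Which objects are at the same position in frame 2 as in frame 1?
the purple square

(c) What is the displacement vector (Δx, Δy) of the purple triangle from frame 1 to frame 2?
(0.1, 0.9)

The purple triangle was at (1.3, 8.9) in frame 1 and (1.4, 9.8) in frame 2.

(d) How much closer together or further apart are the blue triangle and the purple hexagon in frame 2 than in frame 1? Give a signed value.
+2.5

Distance in frame 1: 2.2. Distance in frame 2: 4.7.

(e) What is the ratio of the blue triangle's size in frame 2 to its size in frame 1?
1.6×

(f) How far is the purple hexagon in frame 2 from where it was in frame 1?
2.9

The purple hexagon moved from (10.5, 3.0) to (10.3, 5.9), a distance of √(0.2² + 2.9²) ≈ 2.9.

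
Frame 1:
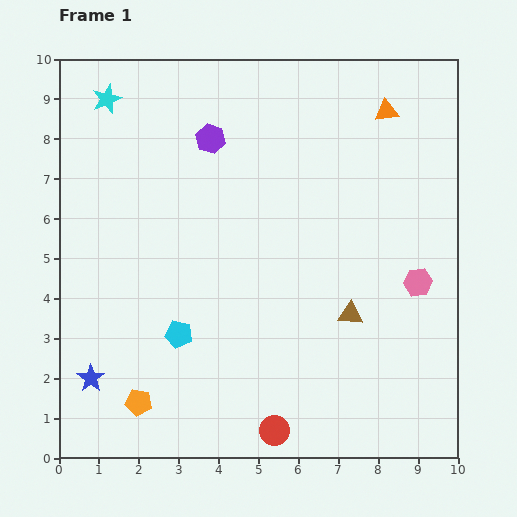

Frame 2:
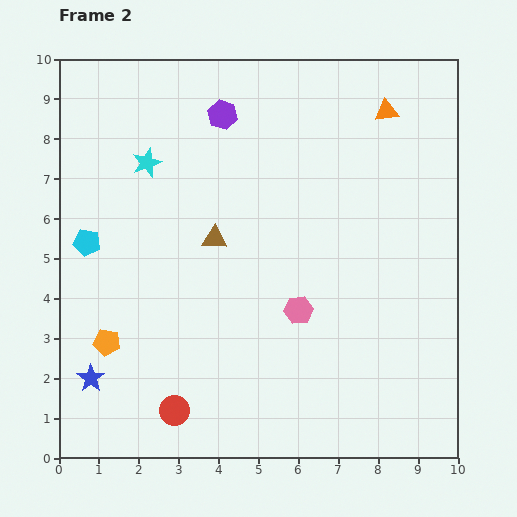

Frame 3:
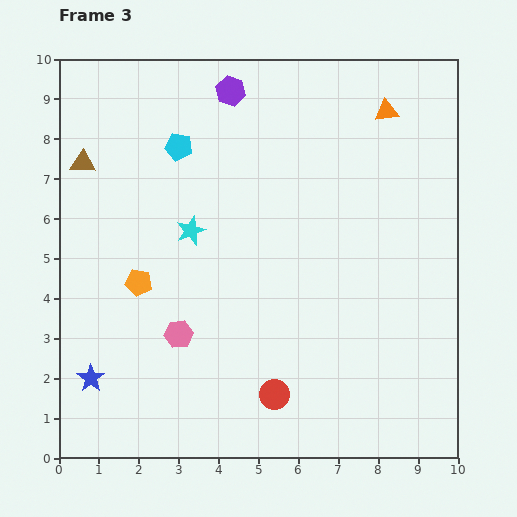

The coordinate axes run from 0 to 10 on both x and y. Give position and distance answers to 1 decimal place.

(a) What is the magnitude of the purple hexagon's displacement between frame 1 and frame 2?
0.7

The purple hexagon moved from (3.8, 8.0) to (4.1, 8.6), a distance of √(0.3² + 0.6²) ≈ 0.7.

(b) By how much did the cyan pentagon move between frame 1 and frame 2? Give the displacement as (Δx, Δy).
(-2.3, 2.3)

The cyan pentagon was at (3.0, 3.1) in frame 1 and (0.7, 5.4) in frame 2.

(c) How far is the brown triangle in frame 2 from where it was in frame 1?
3.9

The brown triangle moved from (7.3, 3.6) to (3.9, 5.5), a distance of √(3.4² + 1.9²) ≈ 3.9.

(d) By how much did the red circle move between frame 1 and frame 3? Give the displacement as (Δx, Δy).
(0.0, 0.9)

The red circle was at (5.4, 0.7) in frame 1 and (5.4, 1.6) in frame 3.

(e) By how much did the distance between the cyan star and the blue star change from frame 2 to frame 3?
-1.1

Distance in frame 2: 5.6. Distance in frame 3: 4.5.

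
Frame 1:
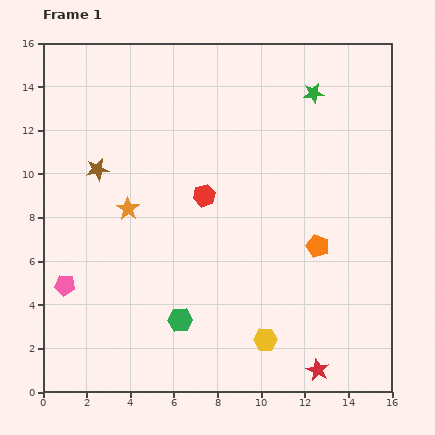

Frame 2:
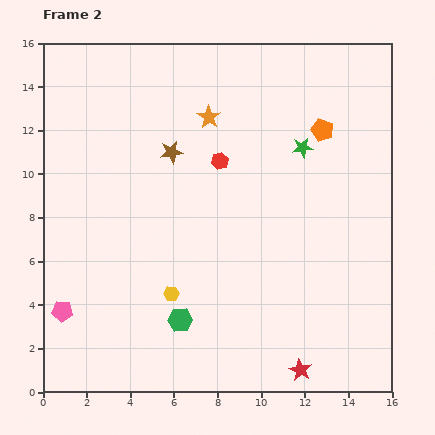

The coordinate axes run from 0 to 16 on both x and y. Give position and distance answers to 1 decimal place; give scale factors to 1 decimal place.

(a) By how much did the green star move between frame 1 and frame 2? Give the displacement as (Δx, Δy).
(-0.5, -2.5)

The green star was at (12.4, 13.7) in frame 1 and (11.9, 11.2) in frame 2.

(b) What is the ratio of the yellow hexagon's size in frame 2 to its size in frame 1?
0.7×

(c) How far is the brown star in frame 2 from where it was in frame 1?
3.5

The brown star moved from (2.5, 10.2) to (5.9, 11.0), a distance of √(3.4² + 0.8²) ≈ 3.5.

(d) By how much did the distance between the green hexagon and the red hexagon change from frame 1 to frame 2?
+1.7

Distance in frame 1: 5.8. Distance in frame 2: 7.5.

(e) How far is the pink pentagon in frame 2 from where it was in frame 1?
1.2

The pink pentagon moved from (1.0, 4.9) to (0.9, 3.7), a distance of √(0.1² + 1.2²) ≈ 1.2.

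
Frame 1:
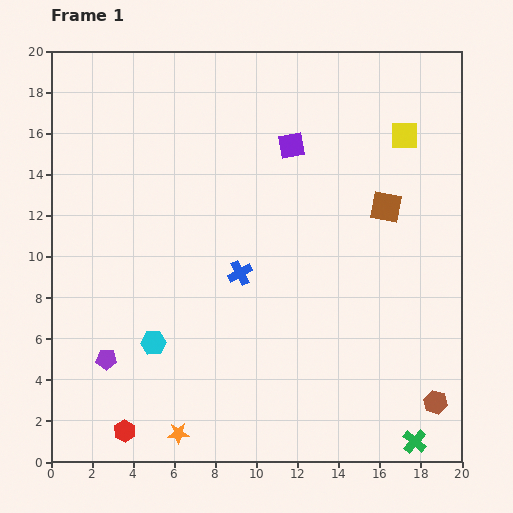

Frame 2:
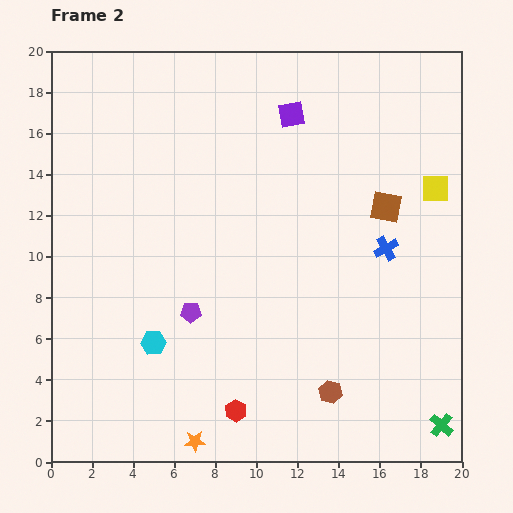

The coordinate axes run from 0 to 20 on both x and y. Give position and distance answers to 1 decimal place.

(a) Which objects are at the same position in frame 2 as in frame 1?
the brown square, the cyan hexagon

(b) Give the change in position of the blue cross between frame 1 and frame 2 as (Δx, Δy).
(7.1, 1.2)

The blue cross was at (9.2, 9.2) in frame 1 and (16.3, 10.4) in frame 2.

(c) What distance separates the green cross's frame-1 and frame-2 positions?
1.5

The green cross moved from (17.7, 1.0) to (19.0, 1.8), a distance of √(1.3² + 0.8²) ≈ 1.5.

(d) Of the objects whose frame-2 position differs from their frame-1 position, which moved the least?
the orange star

(moved 0.9)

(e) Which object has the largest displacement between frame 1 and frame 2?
the blue cross

(moved 7.2; next 5.5)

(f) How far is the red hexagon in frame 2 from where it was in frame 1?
5.5

The red hexagon moved from (3.6, 1.5) to (9.0, 2.5), a distance of √(5.4² + 1.0²) ≈ 5.5.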